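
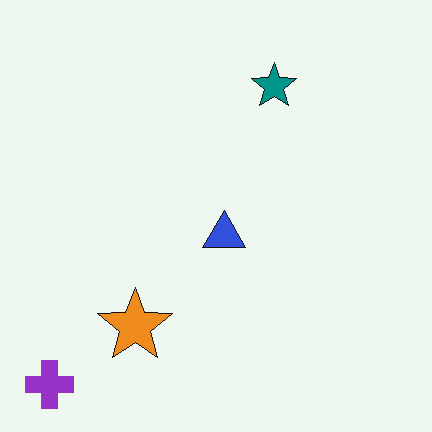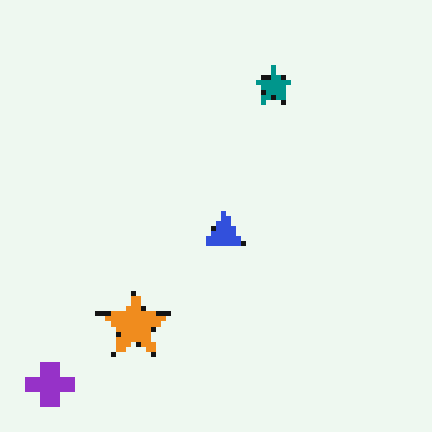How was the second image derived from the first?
It was mildly pixelated.

Shapes are reduced to large square blocks; fine edges and outlines are lost — a downscale-then-upscale (mosaic) effect.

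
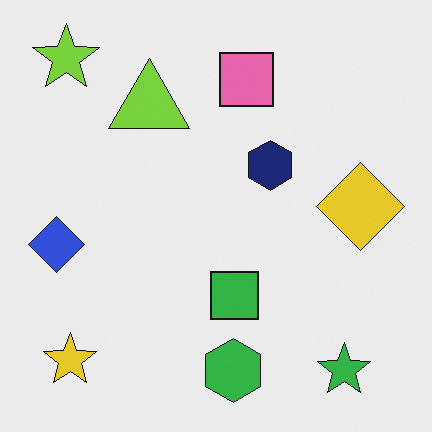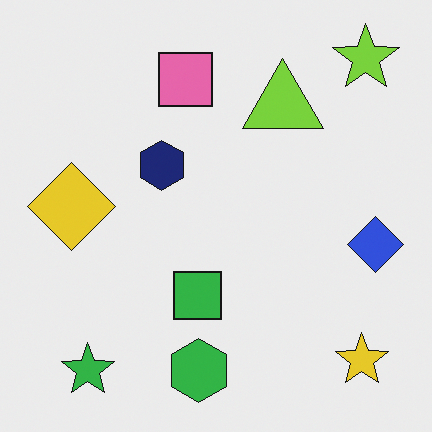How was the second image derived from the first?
The image was flipped horizontally (left ↔ right).

The blue diamond is in the left of the first image and the right of the second — shapes on opposite sides of the vertical midline have swapped in a mirror flip.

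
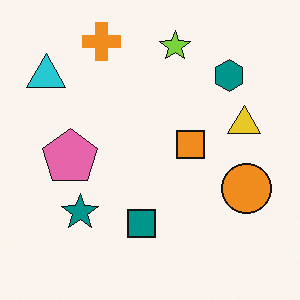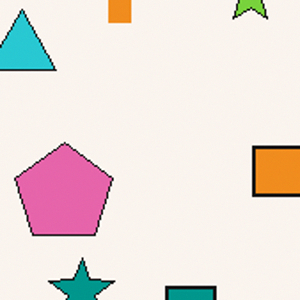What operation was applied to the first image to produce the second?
This is the original image cropped to a noticeably smaller region and rescaled.

The visible shapes are larger and the field of view is narrower; shapes near the original edges may be partly or wholly outside the frame — a crop-and-rescale.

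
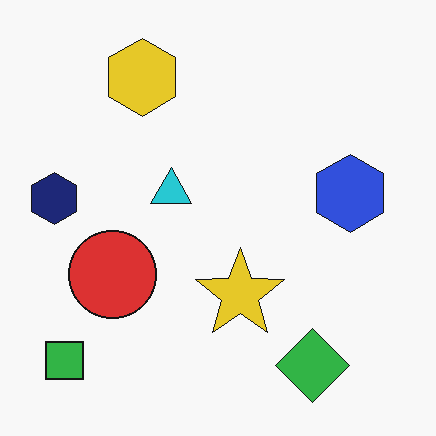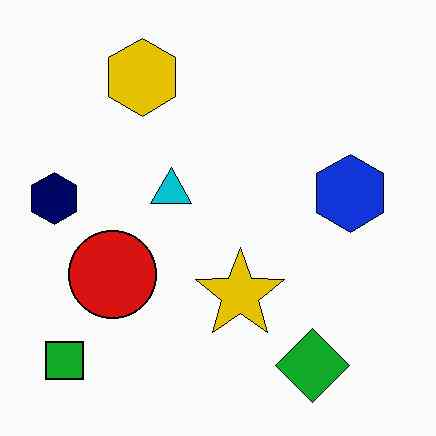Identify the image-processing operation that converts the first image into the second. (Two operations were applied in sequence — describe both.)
This is the original image given slightly increased contrast, then given moderate JPEG compression.

Tones are pushed away from mid-grey across the whole image — a global contrast change. Blocky 8×8 compression artifacts appear around shape edges and the flat background shows ringing — characteristic JPEG degradation.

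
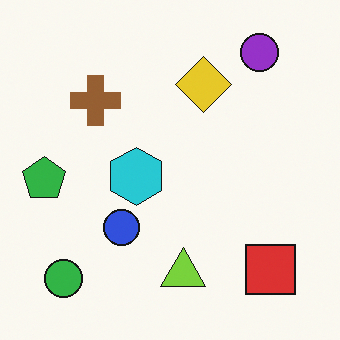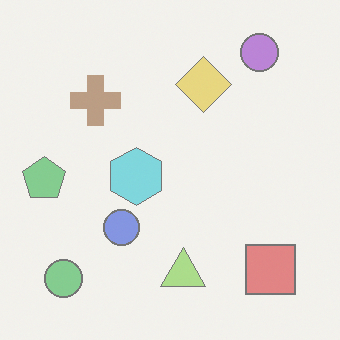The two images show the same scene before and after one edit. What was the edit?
Washed out (contrast reduced).

Tones are pushed toward mid-grey across the whole image — a global contrast change.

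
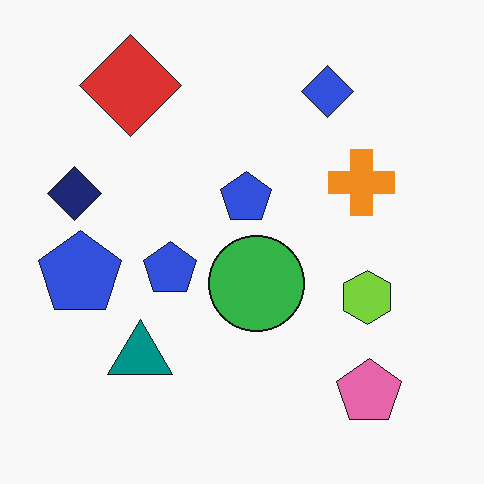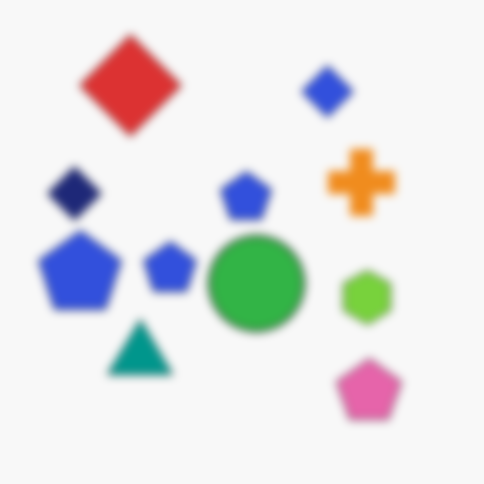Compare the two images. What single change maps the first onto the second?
The image was noticeably gaussian-blurred.

Shape edges and outlines are uniformly softened across the whole image.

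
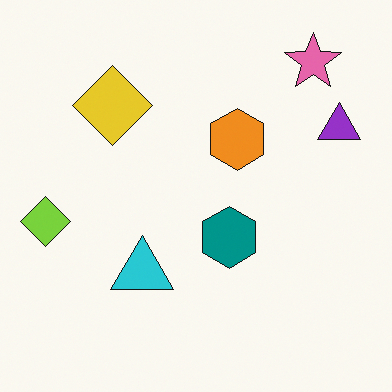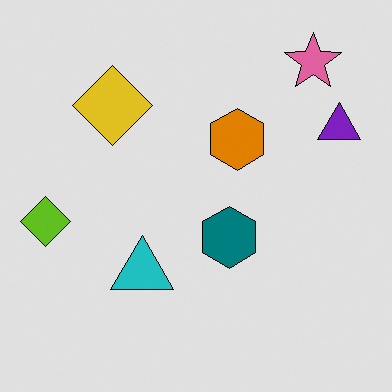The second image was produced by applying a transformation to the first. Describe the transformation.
Moderately posterized.

Each flat color has snapped to a coarser quantized level — most visibly, the near-white background has dropped to a flat grey.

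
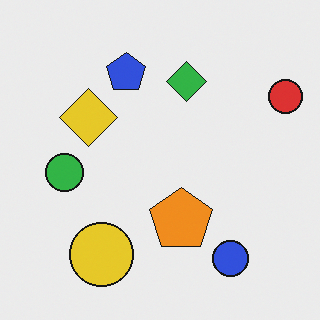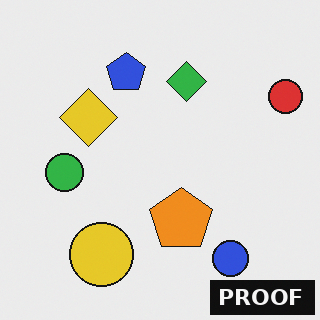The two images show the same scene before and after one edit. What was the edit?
The transformation is: watermarked with the text "PROOF" in the lower-right corner.

A dark label reading "PROOF" appears in the lower-right corner.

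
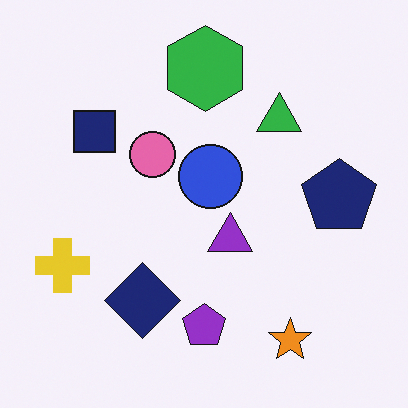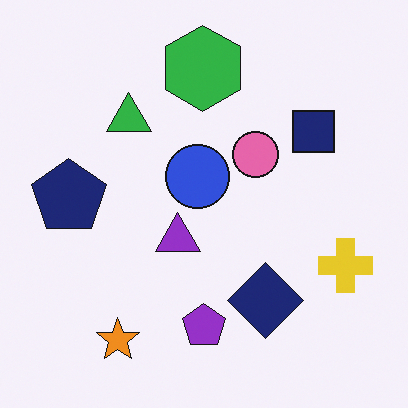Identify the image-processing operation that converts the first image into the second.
This is the original image flipped horizontally (left ↔ right).

The yellow cross is in the left of the first image and the right of the second — shapes on opposite sides of the vertical midline have swapped in a mirror flip.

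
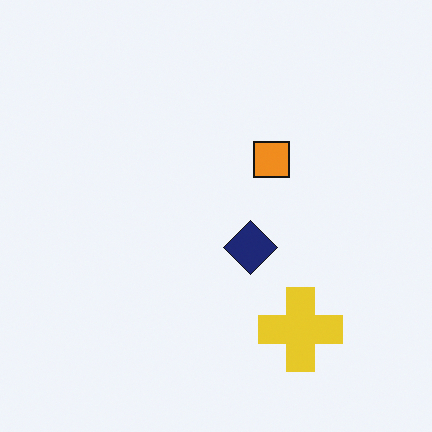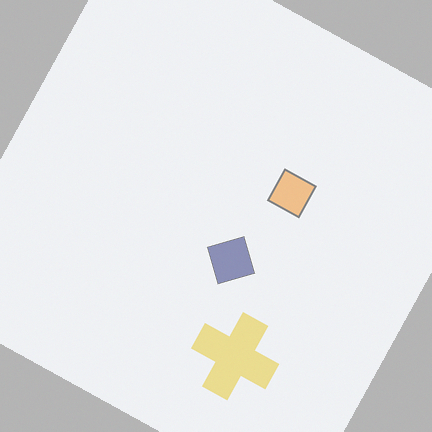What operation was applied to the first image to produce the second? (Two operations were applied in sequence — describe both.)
It was given much lower contrast, then rotated clockwise by a moderate amount.

Tones are pushed toward mid-grey across the whole image — a global contrast change. Every shape is tilted by the same angle and the image corners show triangular fill wedges — a whole-image rotation by a non-right angle.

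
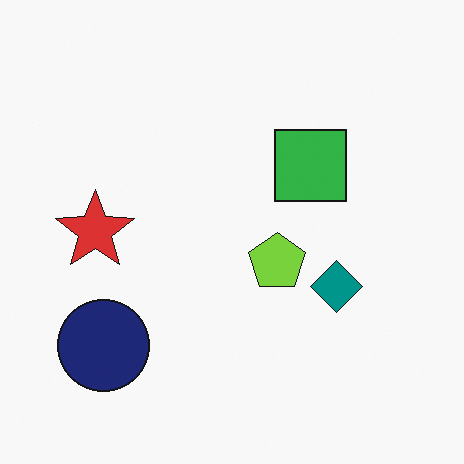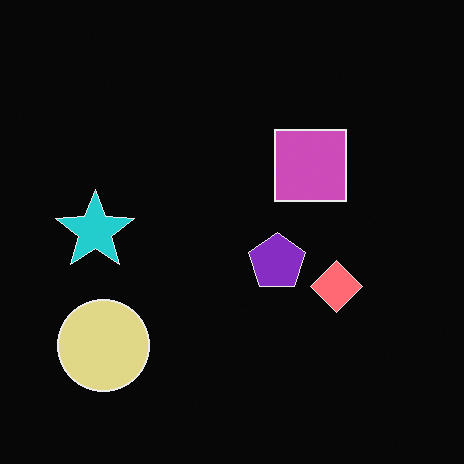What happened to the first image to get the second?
The transformation is: color-inverted (negative).

The light background has become dark and every shape's color is its complement — a photographic negative.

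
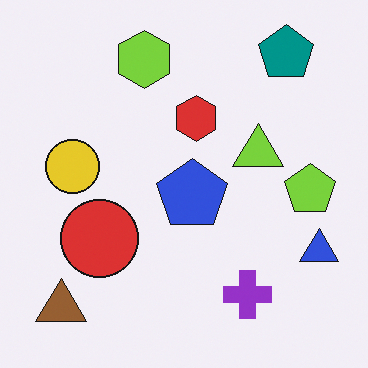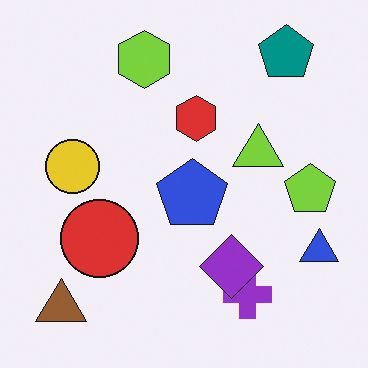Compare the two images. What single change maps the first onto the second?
The second image is the first overlaid with an additional purple diamond.

A purple diamond appears in the second image that is absent from the first.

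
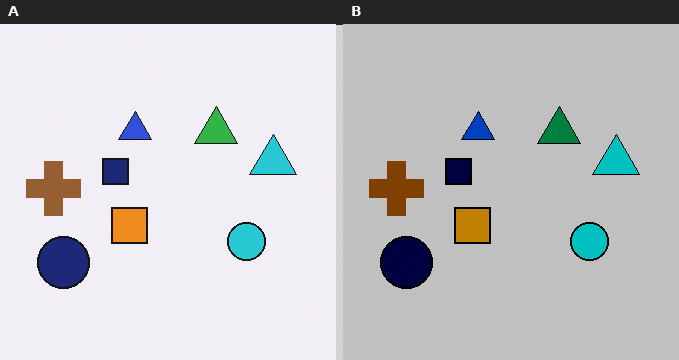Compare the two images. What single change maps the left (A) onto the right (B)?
The right (B) image is the left (A) heavily posterized to just a handful of flat colors.

Each flat color has snapped to a coarser quantized level — most visibly, the near-white background has dropped to a flat grey.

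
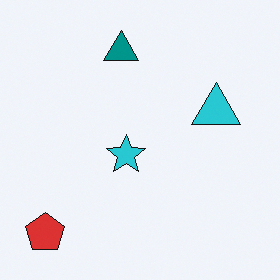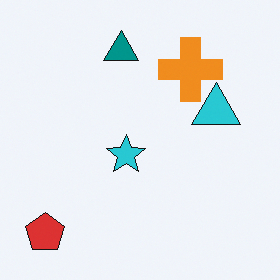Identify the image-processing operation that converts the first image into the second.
The image was overlaid with an additional orange cross.

An orange cross appears in the second image that is absent from the first.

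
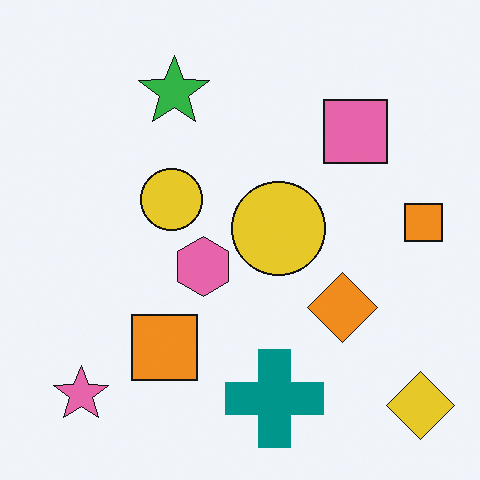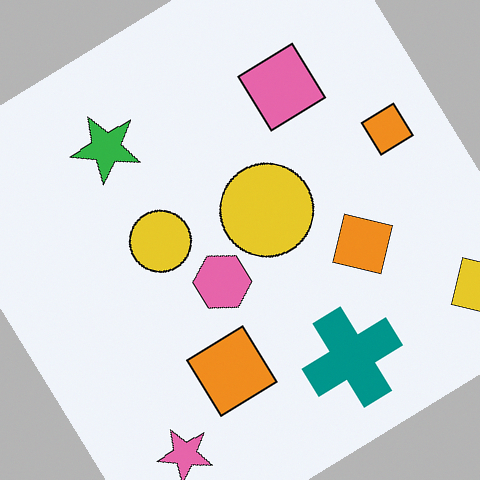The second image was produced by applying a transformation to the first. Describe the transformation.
The image was rotated counter-clockwise by a large amount — several tens of degrees.

Every shape is tilted by the same angle and the image corners show triangular fill wedges — a whole-image rotation by a non-right angle.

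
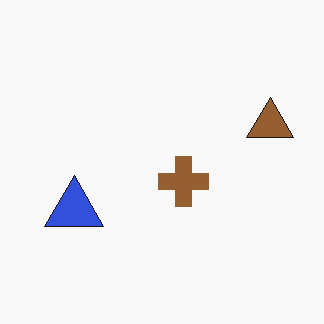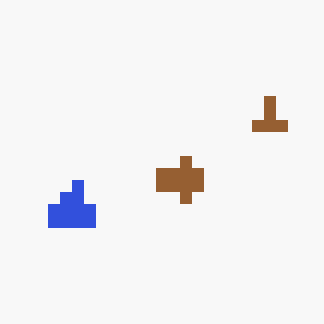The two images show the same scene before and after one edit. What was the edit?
The image was heavily pixelated into large blocks.

Shapes are reduced to large square blocks; fine edges and outlines are lost — a downscale-then-upscale (mosaic) effect.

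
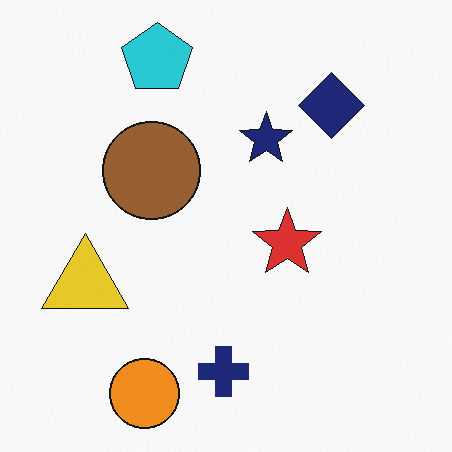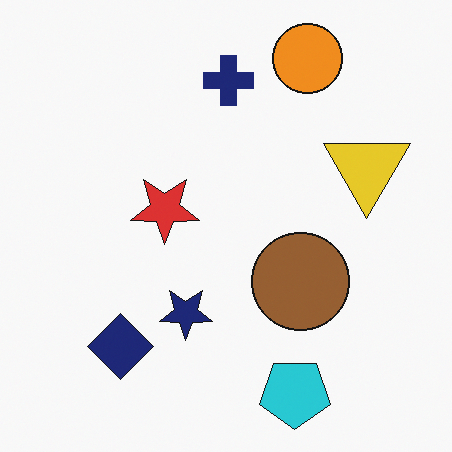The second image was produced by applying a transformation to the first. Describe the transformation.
It was rotated 180°.

The orange circle sits in the bottom-left of the first image and the top-right of the second — consistent with a whole-image 180° rotation.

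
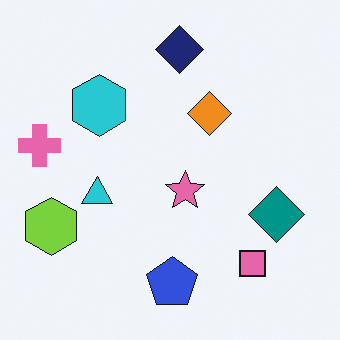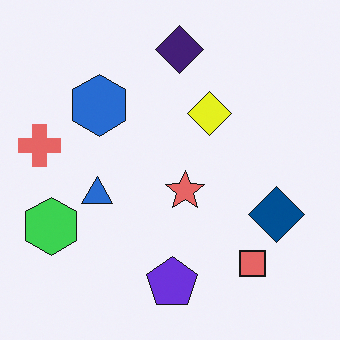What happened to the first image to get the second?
Hue-shifted by a small amount.

Every shape's color has rotated by the same amount around the hue wheel — a uniform hue shift.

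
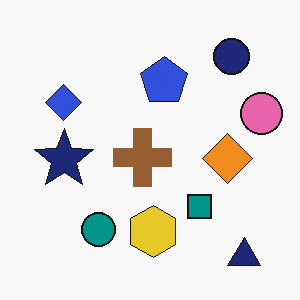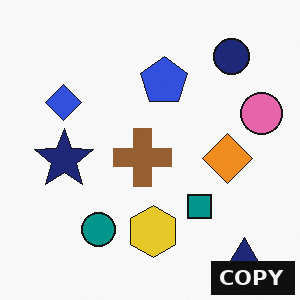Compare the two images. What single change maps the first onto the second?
It was watermarked with the text "COPY" in the lower-right corner.

A dark label reading "COPY" appears in the lower-right corner.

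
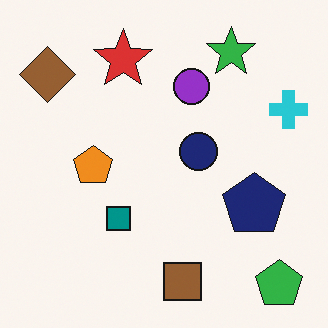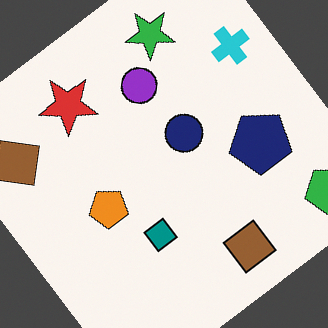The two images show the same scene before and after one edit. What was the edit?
This is the original image rotated counter-clockwise by a large amount — several tens of degrees.

Every shape is tilted by the same angle and the image corners show triangular fill wedges — a whole-image rotation by a non-right angle.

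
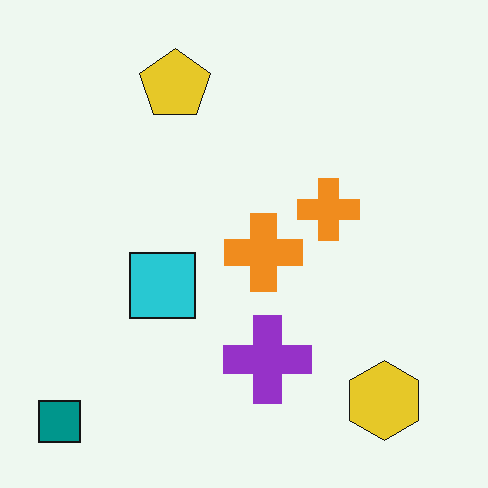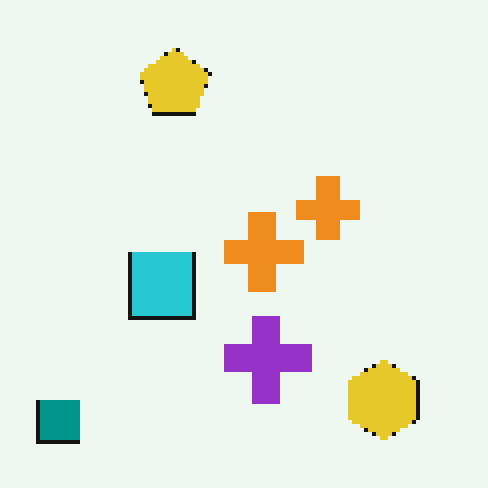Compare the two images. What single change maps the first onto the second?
Lightly pixelated (a mild mosaic effect).

Shapes are reduced to large square blocks; fine edges and outlines are lost — a downscale-then-upscale (mosaic) effect.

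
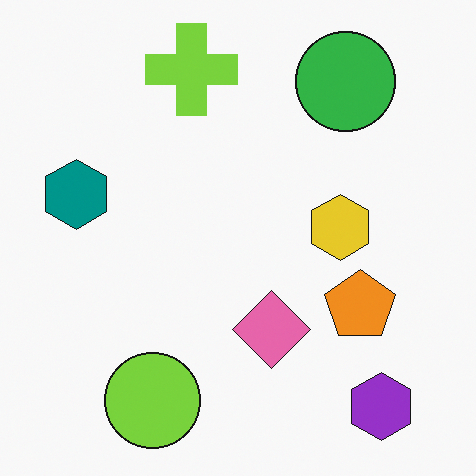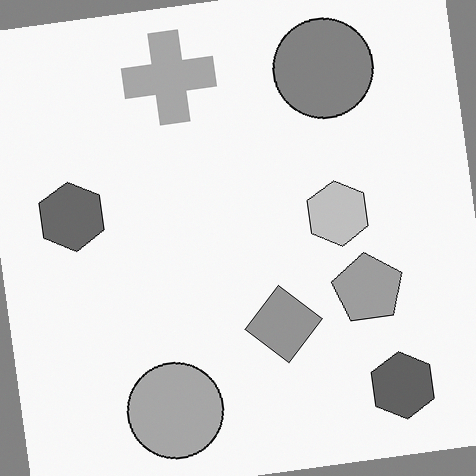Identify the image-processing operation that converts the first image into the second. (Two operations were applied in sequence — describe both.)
The transformation is: converted to grayscale, then rotated counter-clockwise by a slight angle.

All color is removed — every shape is now a shade of grey. Every shape is tilted by the same angle and the image corners show triangular fill wedges — a whole-image rotation by a non-right angle.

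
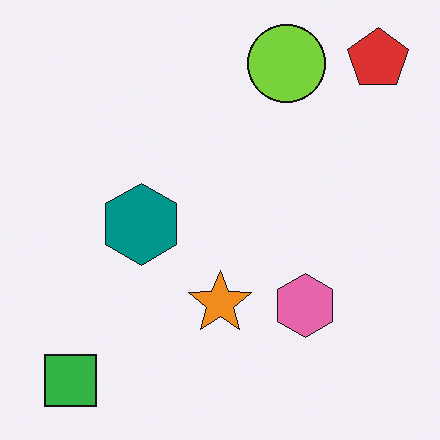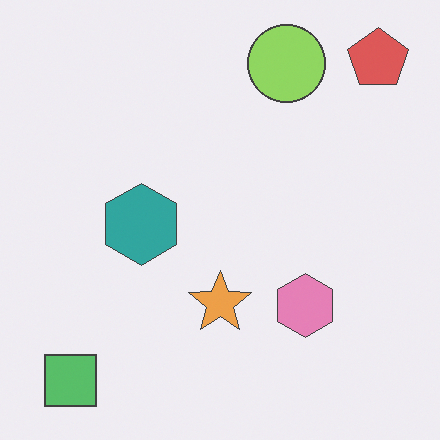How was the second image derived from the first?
The transformation is: given slightly reduced contrast.

Tones are pushed toward mid-grey across the whole image — a global contrast change.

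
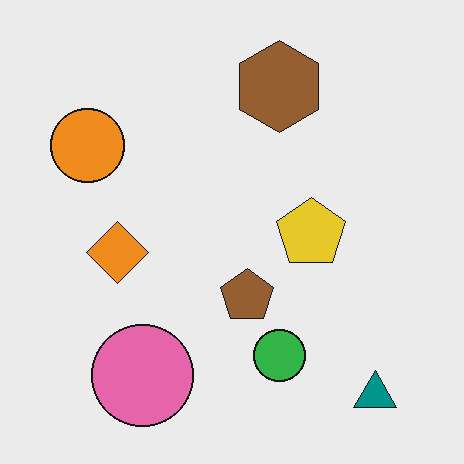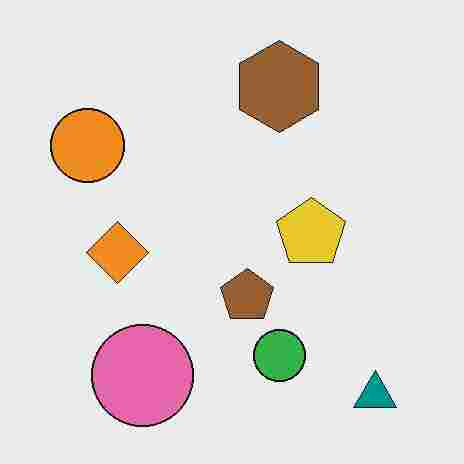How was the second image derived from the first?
The image was heavily JPEG-compressed with obvious blocking artifacts.

Blocky 8×8 compression artifacts appear around shape edges and the flat background shows ringing — characteristic JPEG degradation.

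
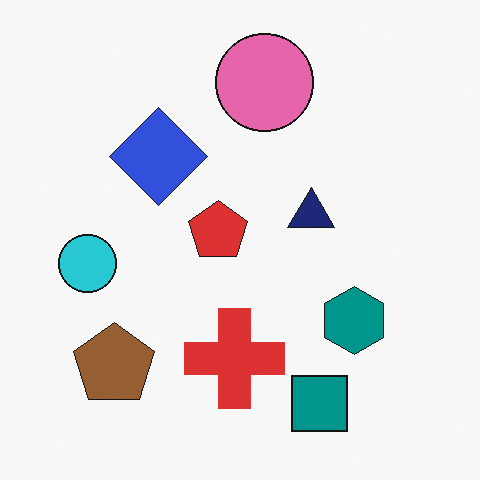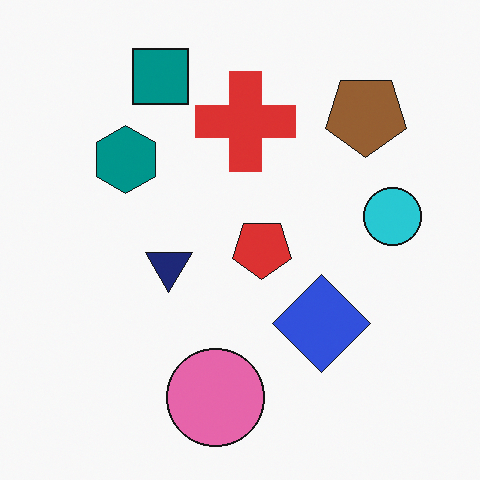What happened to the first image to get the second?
The transformation is: rotated 180°.

The teal square sits in the bottom of the first image and the top of the second — consistent with a whole-image 180° rotation.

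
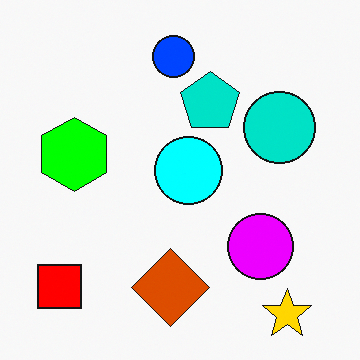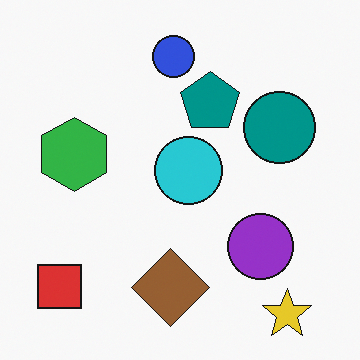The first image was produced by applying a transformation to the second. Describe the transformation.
It was made much more vivid (saturation change).

All colors are more vivid — a global saturation change.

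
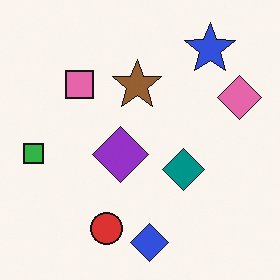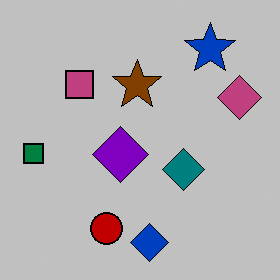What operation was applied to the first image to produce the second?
The transformation is: heavily posterized to just a handful of flat colors.

Each flat color has snapped to a coarser quantized level — most visibly, the near-white background has dropped to a flat grey.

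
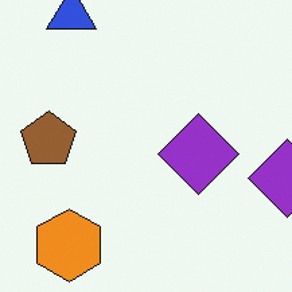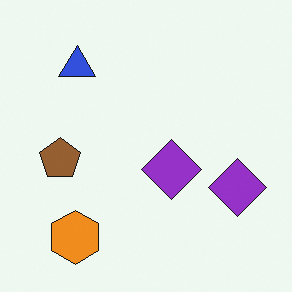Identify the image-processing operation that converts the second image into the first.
This is the original image cropped to a modestly smaller region and rescaled.

The visible shapes are larger and the field of view is narrower; shapes near the original edges may be partly or wholly outside the frame — a crop-and-rescale.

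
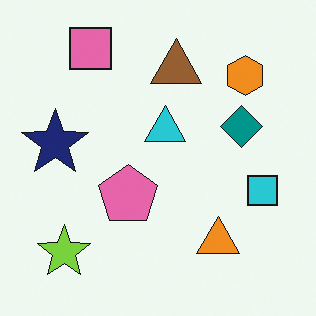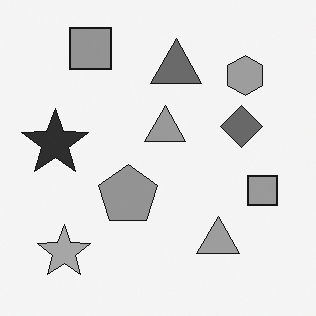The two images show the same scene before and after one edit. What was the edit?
The second image is the first converted to grayscale.

All color is removed — every shape is now a shade of grey.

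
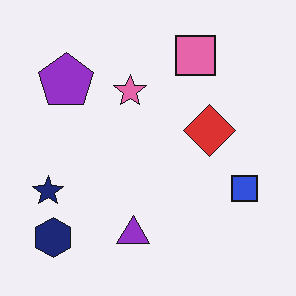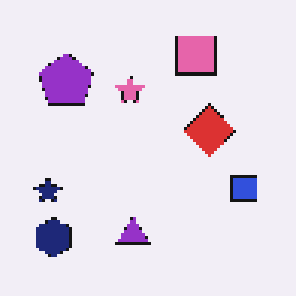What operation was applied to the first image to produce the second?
The image was lightly pixelated (a mild mosaic effect).

Shapes are reduced to large square blocks; fine edges and outlines are lost — a downscale-then-upscale (mosaic) effect.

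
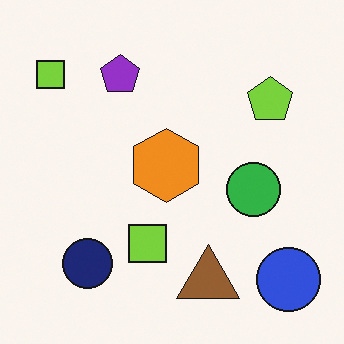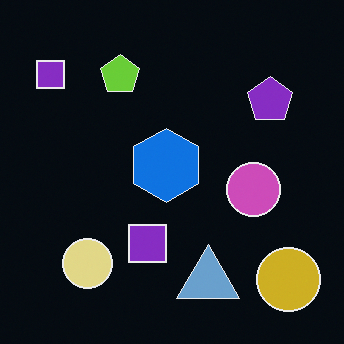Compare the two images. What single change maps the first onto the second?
The image was color-inverted (negative).

The light background has become dark and every shape's color is its complement — a photographic negative.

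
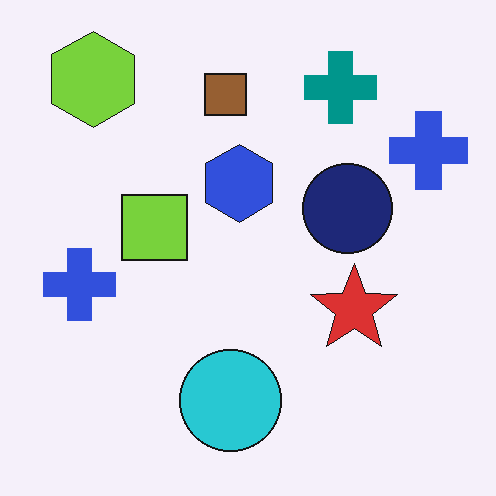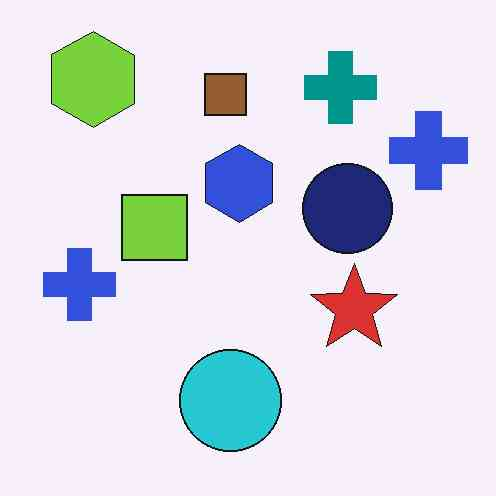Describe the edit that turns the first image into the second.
The second image is the first JPEG-compressed with visible artifacts.

Blocky 8×8 compression artifacts appear around shape edges and the flat background shows ringing — characteristic JPEG degradation.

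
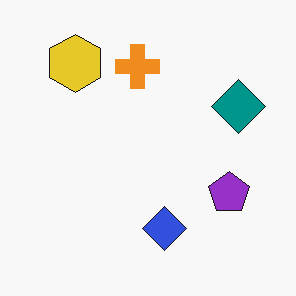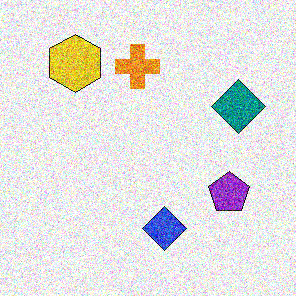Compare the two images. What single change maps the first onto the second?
The image was degraded with a thick layer of grain.

Random speckle covers the whole image, including the flat background.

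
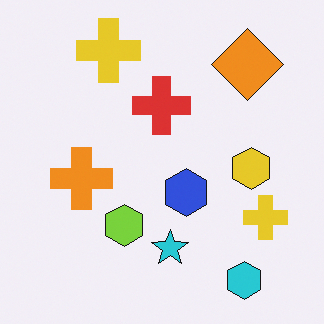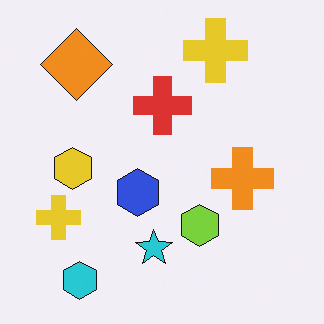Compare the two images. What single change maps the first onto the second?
This is the original image flipped horizontally (left ↔ right).

The yellow hexagon is in the right of the first image and the left of the second — shapes on opposite sides of the vertical midline have swapped in a mirror flip.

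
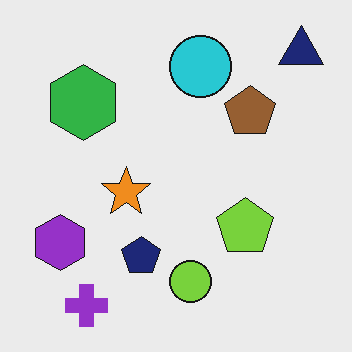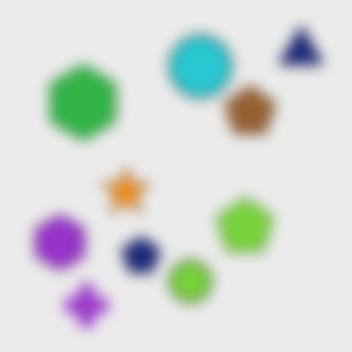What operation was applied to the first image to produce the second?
The image was heavily blurred.

Shape edges and outlines are uniformly softened across the whole image.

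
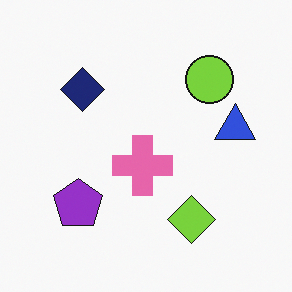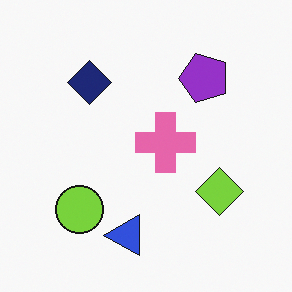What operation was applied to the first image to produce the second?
The second image is the first transposed (reflected across the top-left ↔ bottom-right diagonal).

Shapes have swapped their row and column positions — what was in the top-right is now in the bottom-left — a diagonal reflection.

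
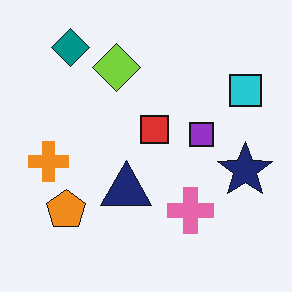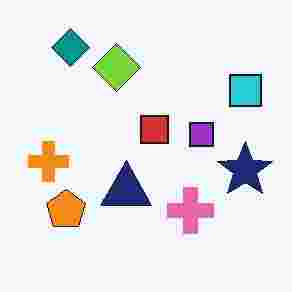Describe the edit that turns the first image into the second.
This is the original image degraded with heavy JPEG compression.

Blocky 8×8 compression artifacts appear around shape edges and the flat background shows ringing — characteristic JPEG degradation.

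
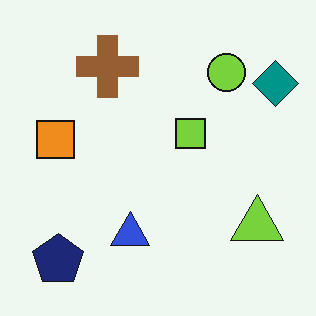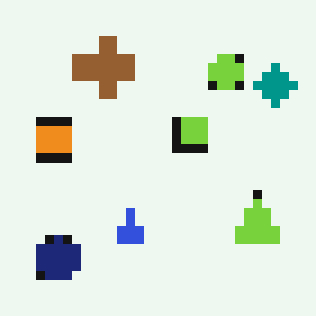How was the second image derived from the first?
The image was heavily pixelated into large blocks.

Shapes are reduced to large square blocks; fine edges and outlines are lost — a downscale-then-upscale (mosaic) effect.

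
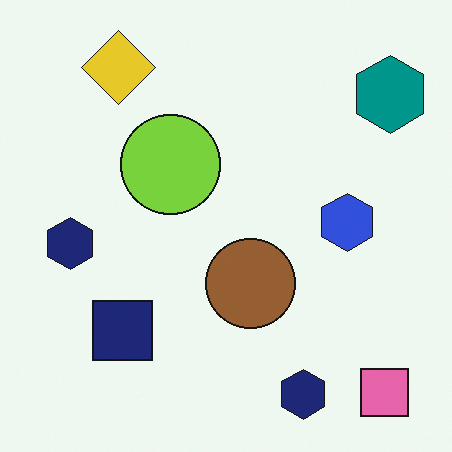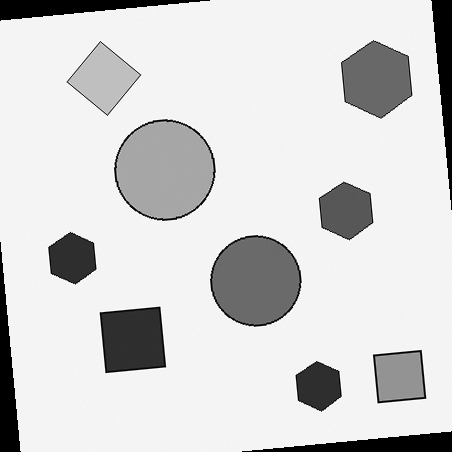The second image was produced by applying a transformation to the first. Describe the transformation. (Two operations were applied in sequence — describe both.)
This is the original image rotated counter-clockwise by a slight angle, then converted to grayscale.

Every shape is tilted by the same angle and the image corners show triangular fill wedges — a whole-image rotation by a non-right angle. All color is removed — every shape is now a shade of grey.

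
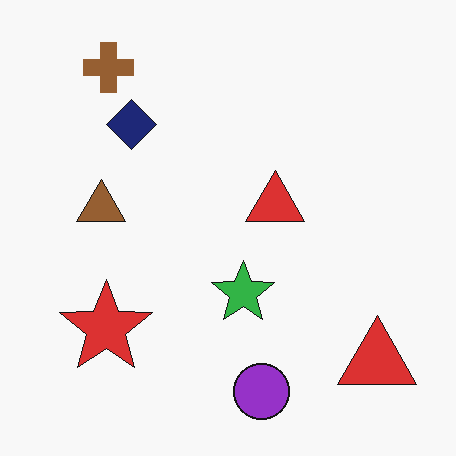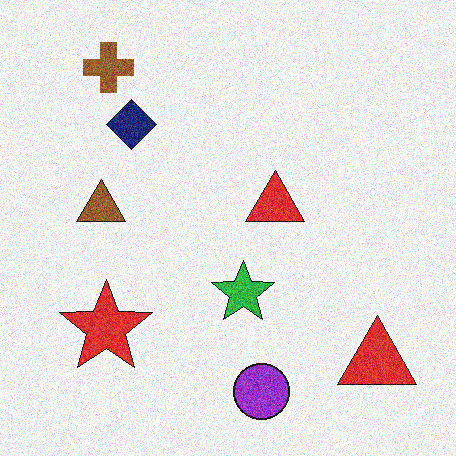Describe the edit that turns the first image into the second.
The transformation is: degraded with moderate additive noise.

Random speckle covers the whole image, including the flat background.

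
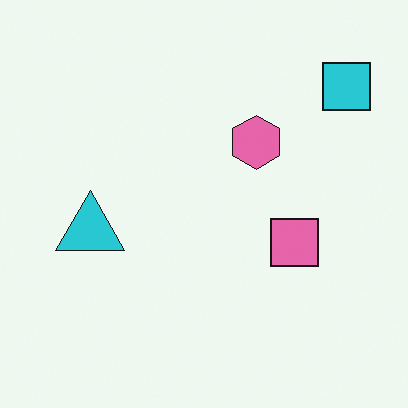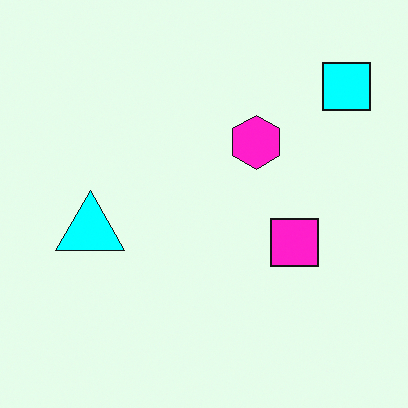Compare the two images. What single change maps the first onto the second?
It was heavily oversaturated.

All colors are more vivid — a global saturation change.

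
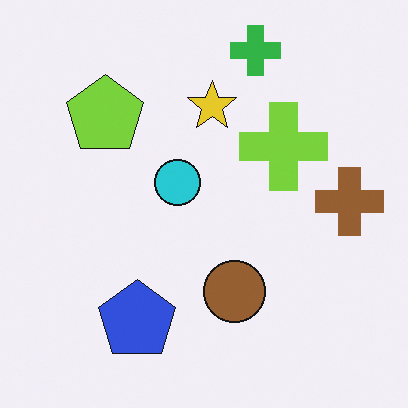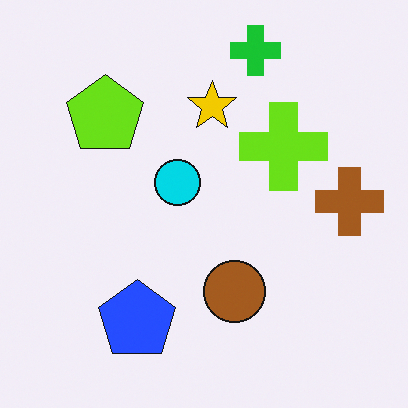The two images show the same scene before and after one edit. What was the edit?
Slightly oversaturated.

All colors are more vivid — a global saturation change.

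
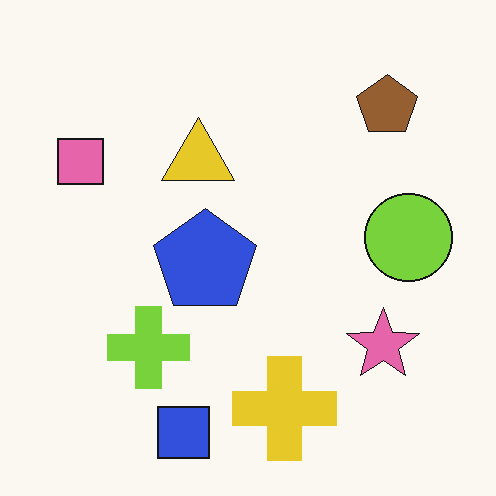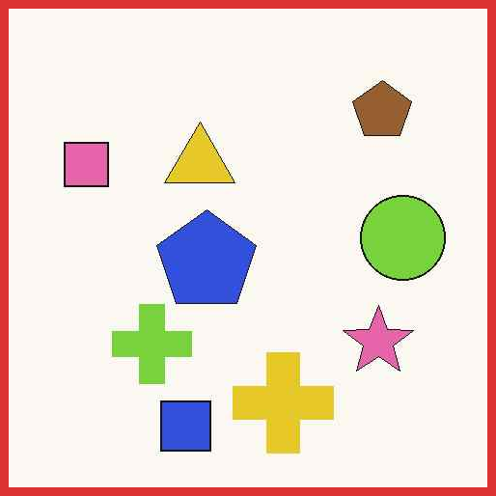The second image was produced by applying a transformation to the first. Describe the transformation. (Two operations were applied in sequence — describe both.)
The transformation is: given moderate JPEG compression, then framed with a red border.

Blocky 8×8 compression artifacts appear around shape edges and the flat background shows ringing — characteristic JPEG degradation. A solid red frame runs around the edge of the second image, with the content slightly shrunk inside it.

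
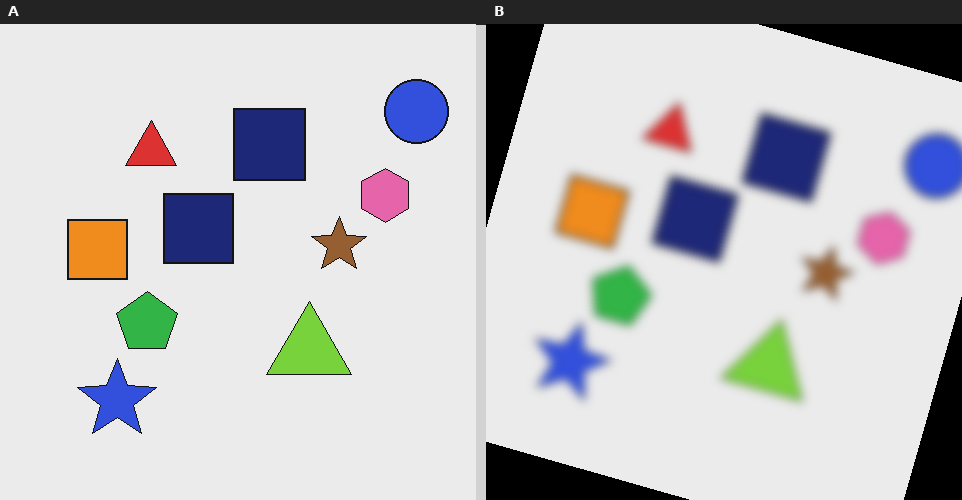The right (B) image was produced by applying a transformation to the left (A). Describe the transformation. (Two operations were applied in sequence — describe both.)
The image was strongly gaussian-blurred, then rotated clockwise by a moderate amount.

Shape edges and outlines are uniformly softened across the whole image. Every shape is tilted by the same angle and the image corners show triangular fill wedges — a whole-image rotation by a non-right angle.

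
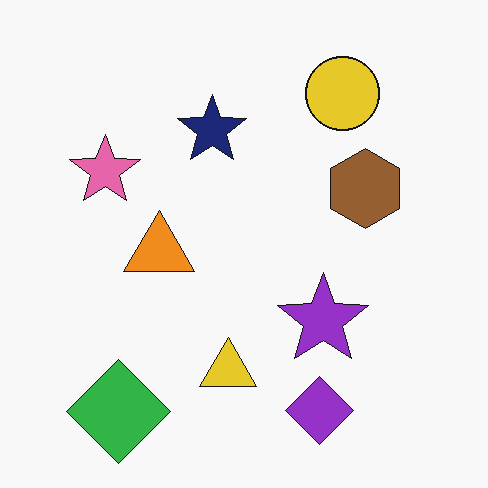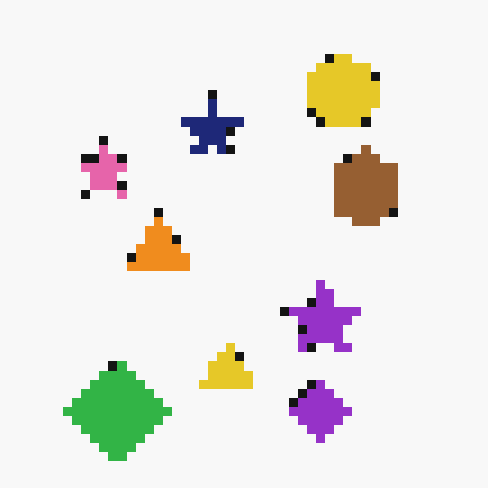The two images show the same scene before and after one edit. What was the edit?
The second image is the first heavily pixelated into large blocks.

Shapes are reduced to large square blocks; fine edges and outlines are lost — a downscale-then-upscale (mosaic) effect.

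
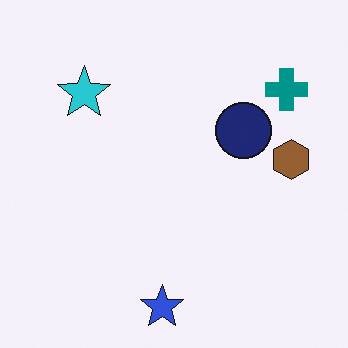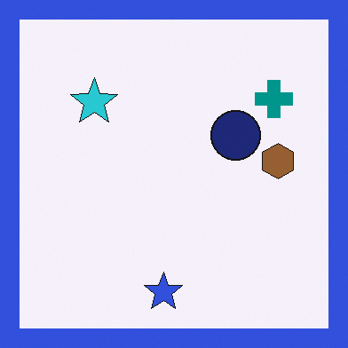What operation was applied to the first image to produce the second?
Framed with a blue border.

A solid blue frame runs around the edge of the second image, with the content slightly shrunk inside it.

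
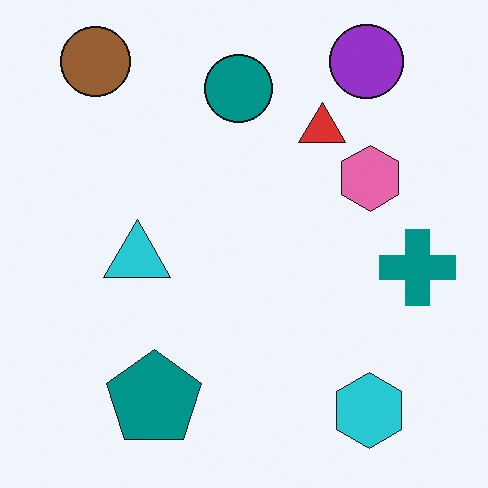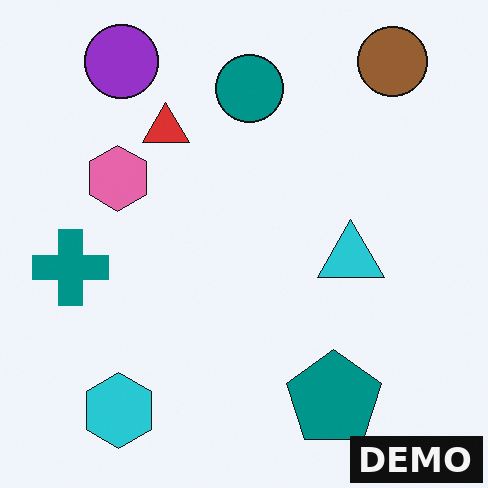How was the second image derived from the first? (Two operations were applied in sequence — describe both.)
Flipped horizontally (left ↔ right), then watermarked with the text "DEMO" in the lower-right corner.

The teal cross is in the right of the first image and the left of the second — shapes on opposite sides of the vertical midline have swapped in a mirror flip. A dark label reading "DEMO" appears in the lower-right corner.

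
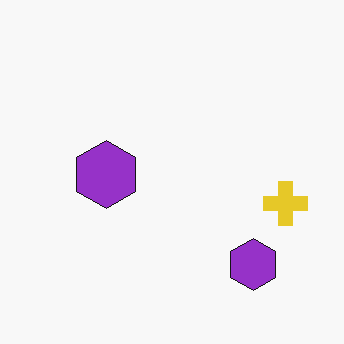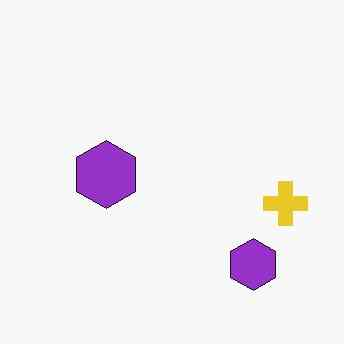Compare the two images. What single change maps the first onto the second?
It was JPEG-compressed with visible artifacts.

Blocky 8×8 compression artifacts appear around shape edges and the flat background shows ringing — characteristic JPEG degradation.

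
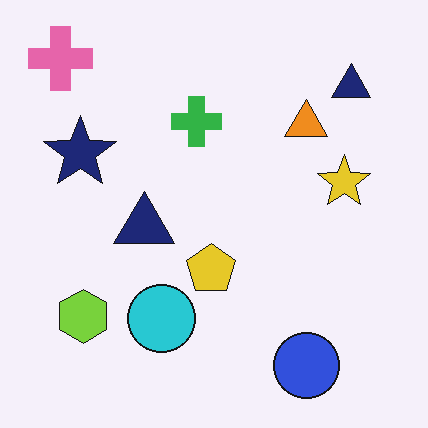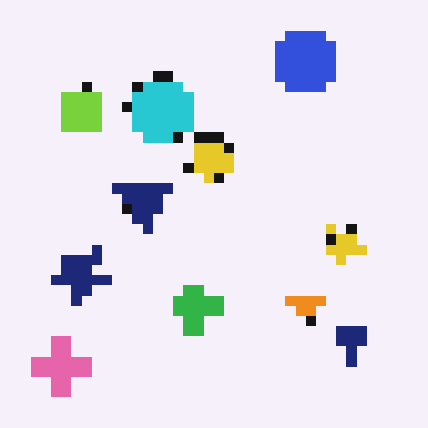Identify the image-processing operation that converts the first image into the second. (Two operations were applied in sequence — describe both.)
It was flipped vertically (top ↔ bottom), then coarsely pixelated.

The pink cross is in the top-left of the first image and the bottom-left of the second — shapes on opposite sides of the horizontal midline have swapped in a mirror flip. Shapes are reduced to large square blocks; fine edges and outlines are lost — a downscale-then-upscale (mosaic) effect.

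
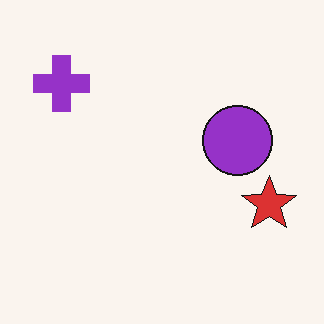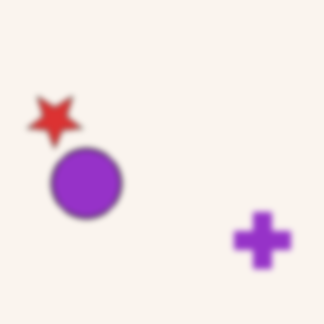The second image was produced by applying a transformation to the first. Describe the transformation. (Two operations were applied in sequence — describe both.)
Rotated 180°, then noticeably gaussian-blurred.

The purple cross sits in the top-left of the first image and the bottom-right of the second — consistent with a whole-image 180° rotation. Shape edges and outlines are uniformly softened across the whole image.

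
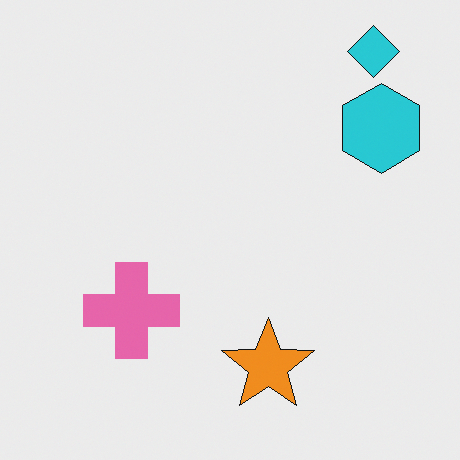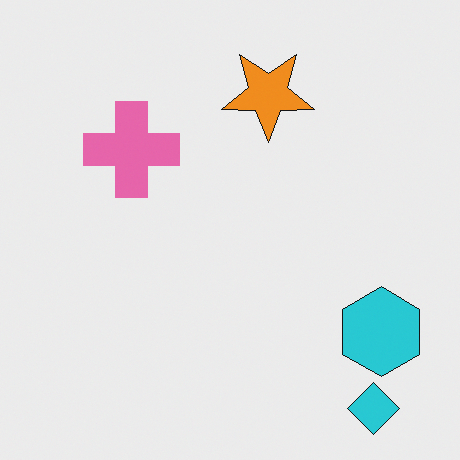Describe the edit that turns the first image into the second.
The image was flipped vertically (top ↔ bottom).

The cyan diamond is in the top-right of the first image and the bottom-right of the second — shapes on opposite sides of the horizontal midline have swapped in a mirror flip.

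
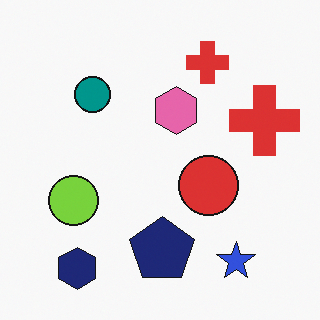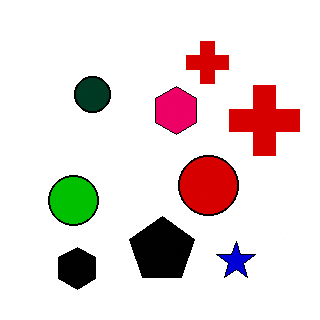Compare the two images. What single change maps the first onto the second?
The transformation is: boosted in contrast.

Tones are pushed away from mid-grey across the whole image — a global contrast change.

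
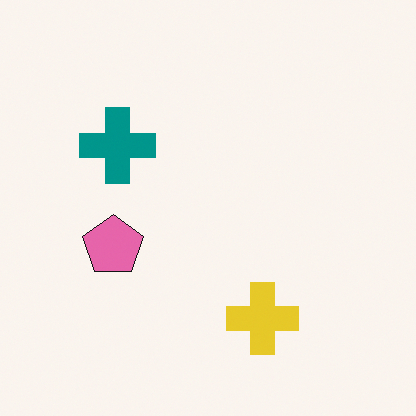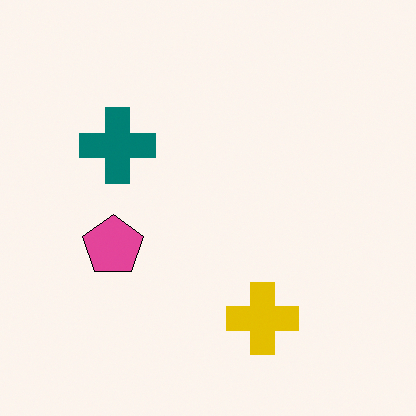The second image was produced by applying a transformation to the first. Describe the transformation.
The transformation is: given slightly increased contrast.

Tones are pushed away from mid-grey across the whole image — a global contrast change.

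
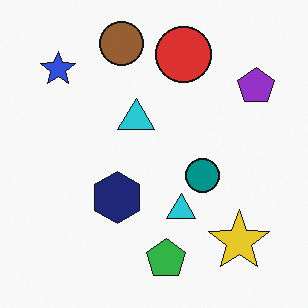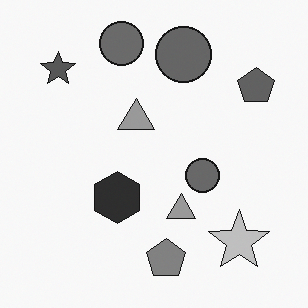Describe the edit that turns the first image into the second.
It was converted to grayscale.

All color is removed — every shape is now a shade of grey.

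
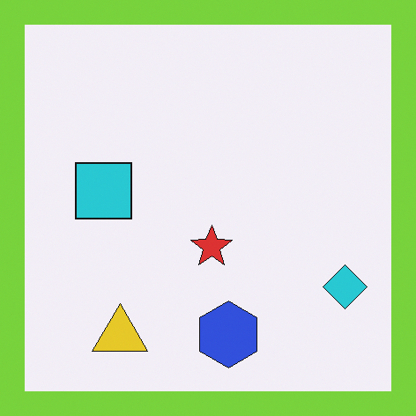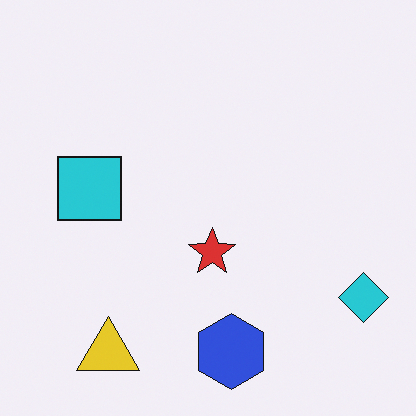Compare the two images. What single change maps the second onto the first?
The image was framed with a lime border.

A solid lime frame runs around the edge of the first image, with the content slightly shrunk inside it.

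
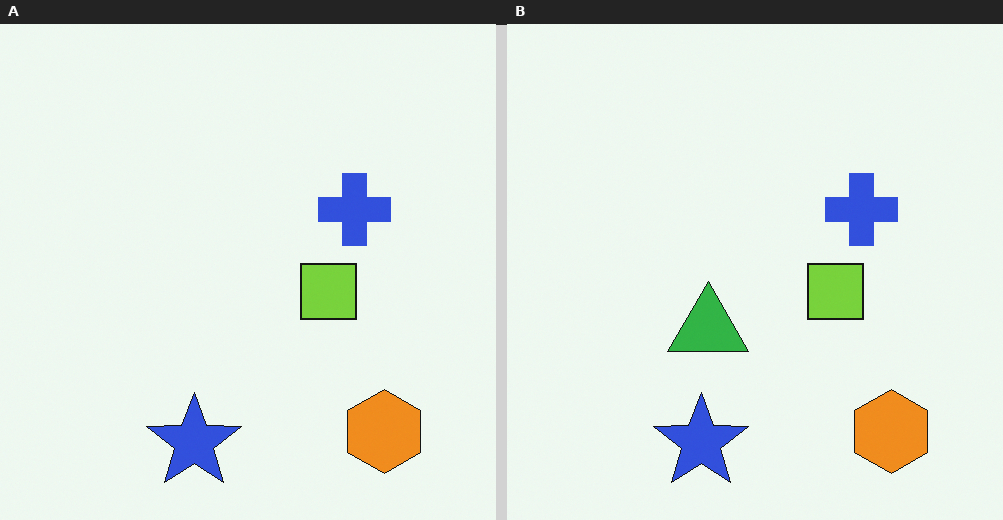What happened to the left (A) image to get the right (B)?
It was overlaid with an additional green triangle.

A green triangle appears in the right (B) image that is absent from the left (A).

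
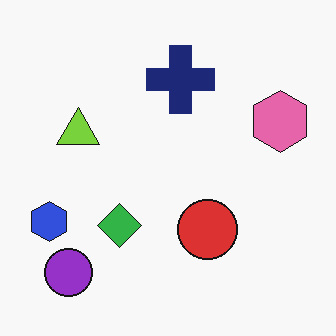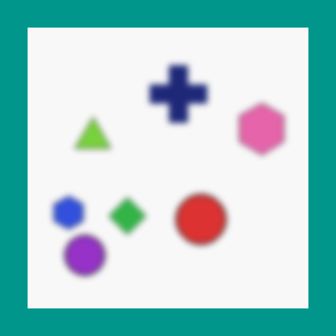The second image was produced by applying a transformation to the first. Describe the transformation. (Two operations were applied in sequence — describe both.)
The transformation is: noticeably gaussian-blurred, then framed with a teal border.

Shape edges and outlines are uniformly softened across the whole image. A solid teal frame runs around the edge of the second image, with the content slightly shrunk inside it.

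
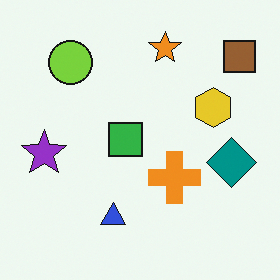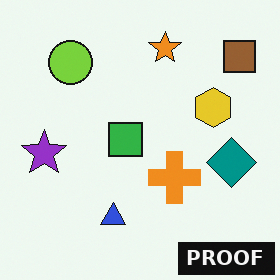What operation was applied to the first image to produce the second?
It was watermarked with the text "PROOF" in the lower-right corner.

A dark label reading "PROOF" appears in the lower-right corner.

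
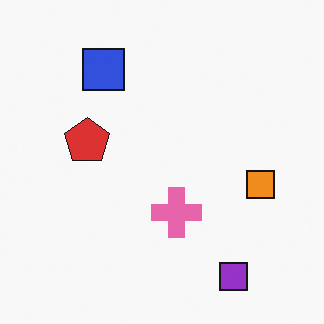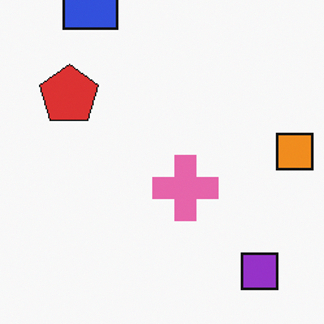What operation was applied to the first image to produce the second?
The image was cropped slightly and scaled back up.

The visible shapes are larger and the field of view is narrower; shapes near the original edges may be partly or wholly outside the frame — a crop-and-rescale.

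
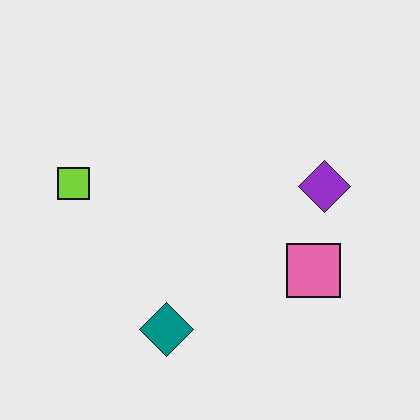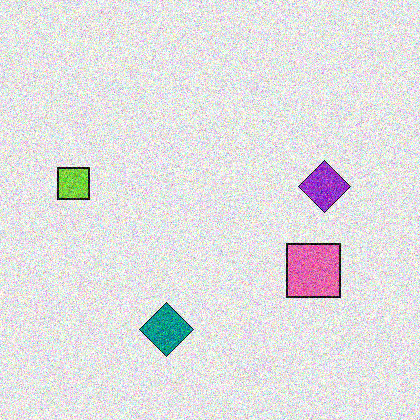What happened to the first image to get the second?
It was degraded with a thick layer of grain.

Random speckle covers the whole image, including the flat background.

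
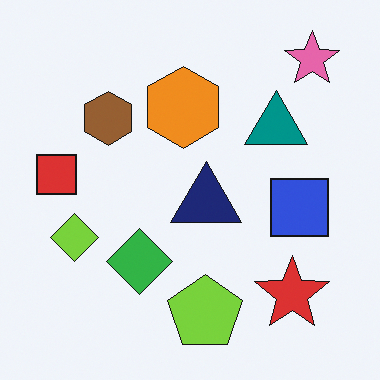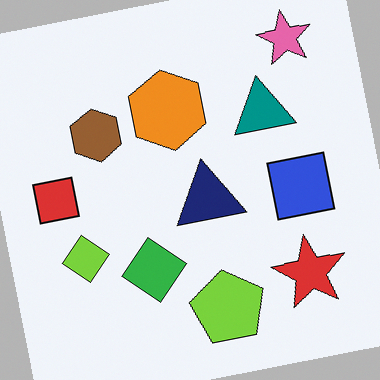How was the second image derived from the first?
The image was rotated counter-clockwise by a slight angle.

Every shape is tilted by the same angle and the image corners show triangular fill wedges — a whole-image rotation by a non-right angle.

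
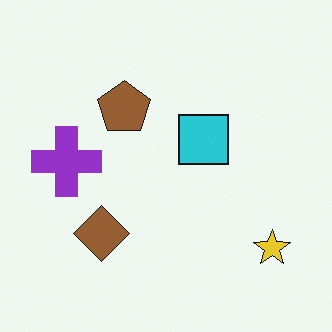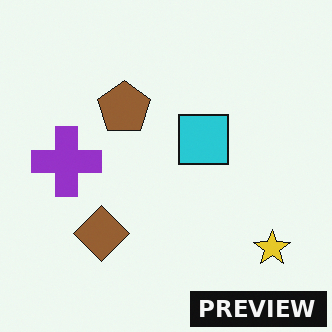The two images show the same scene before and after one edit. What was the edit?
It was watermarked with the text "PREVIEW" in the lower-right corner.

A dark label reading "PREVIEW" appears in the lower-right corner.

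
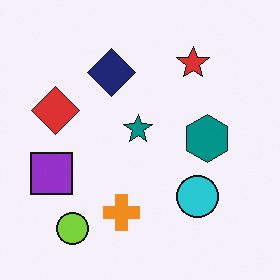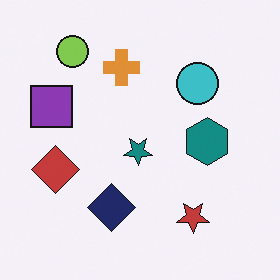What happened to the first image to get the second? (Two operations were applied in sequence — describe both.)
The second image is the first slightly desaturated, then flipped vertically (top ↔ bottom).

All colors are more muted and greyish — a global saturation change. The lime circle is in the bottom-left of the first image and the top-left of the second — shapes on opposite sides of the horizontal midline have swapped in a mirror flip.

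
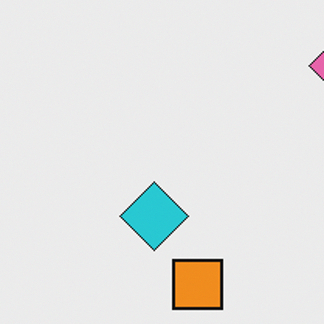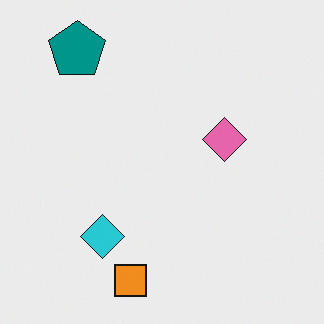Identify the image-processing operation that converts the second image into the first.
It was cropped slightly and scaled back up.

The visible shapes are larger and the field of view is narrower; shapes near the original edges may be partly or wholly outside the frame — a crop-and-rescale.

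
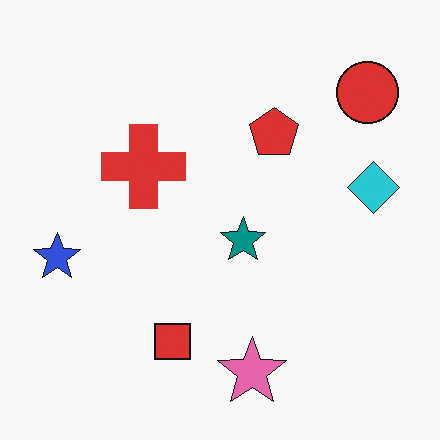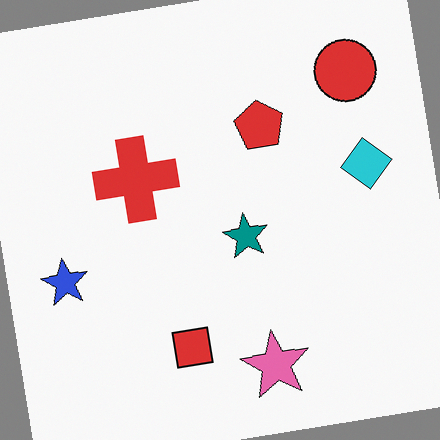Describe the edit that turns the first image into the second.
Rotated counter-clockwise by a small amount.

Every shape is tilted by the same angle and the image corners show triangular fill wedges — a whole-image rotation by a non-right angle.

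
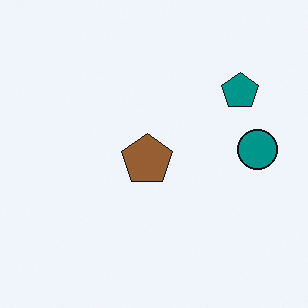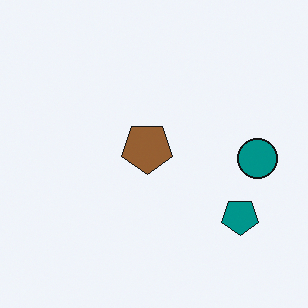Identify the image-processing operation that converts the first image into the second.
This is the original image flipped vertically (top ↔ bottom).

The teal pentagon is in the top-right of the first image and the bottom-right of the second — shapes on opposite sides of the horizontal midline have swapped in a mirror flip.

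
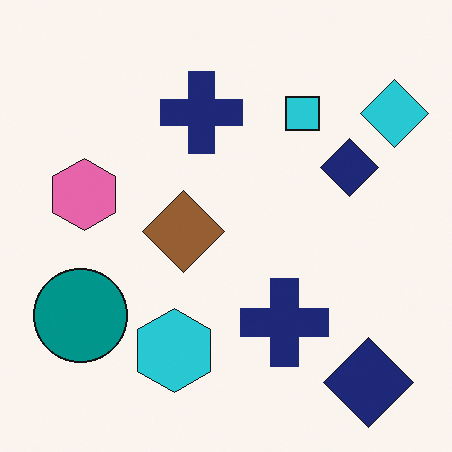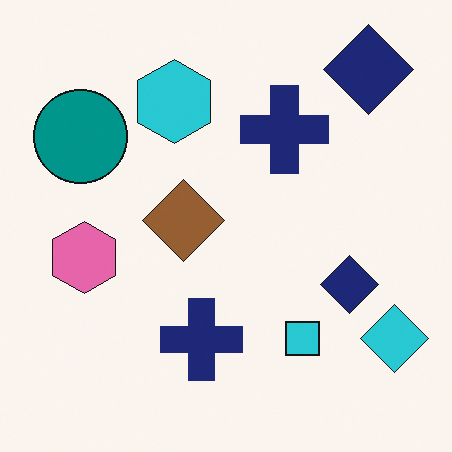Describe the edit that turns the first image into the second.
Flipped vertically (top ↔ bottom).

The cyan hexagon is in the bottom of the first image and the top of the second — shapes on opposite sides of the horizontal midline have swapped in a mirror flip.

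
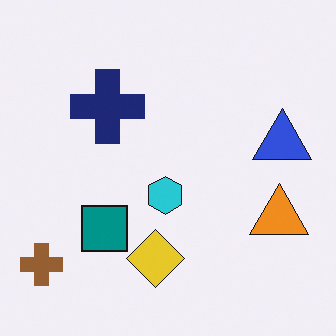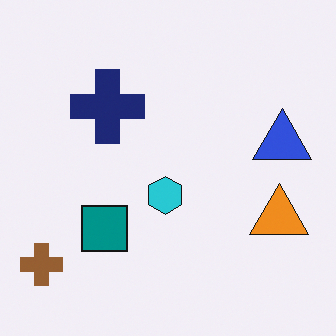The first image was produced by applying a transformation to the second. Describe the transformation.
This is the original image overlaid with an additional yellow diamond.

A yellow diamond appears in the first image that is absent from the second.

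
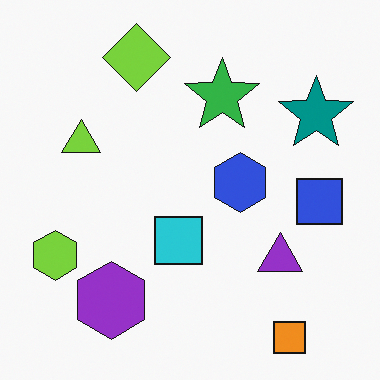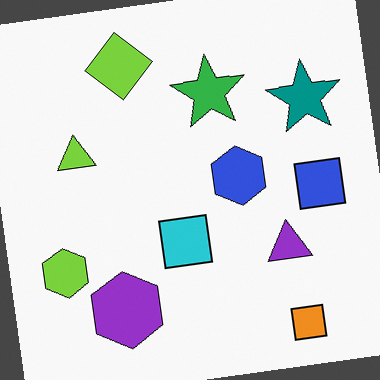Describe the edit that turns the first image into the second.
The second image is the first rotated counter-clockwise by a few degrees.

Every shape is tilted by the same angle and the image corners show triangular fill wedges — a whole-image rotation by a non-right angle.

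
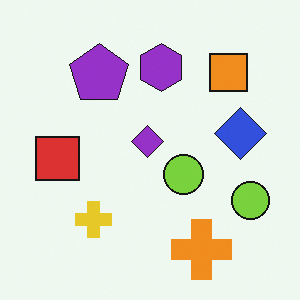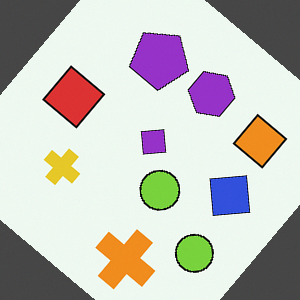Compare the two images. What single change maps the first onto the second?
The image was rotated clockwise by a large amount — several tens of degrees.

Every shape is tilted by the same angle and the image corners show triangular fill wedges — a whole-image rotation by a non-right angle.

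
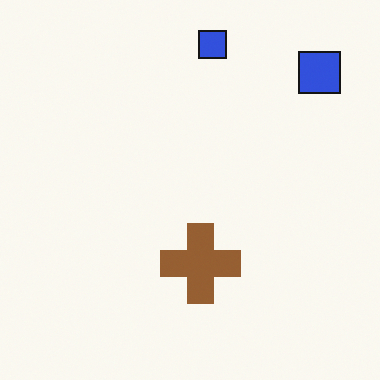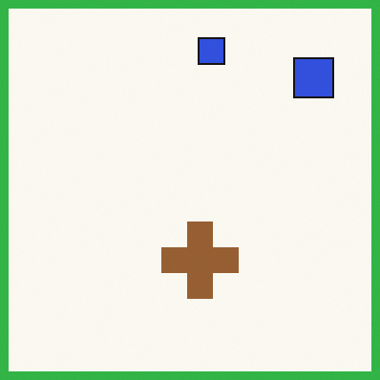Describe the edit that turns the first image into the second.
It was framed with a green border.

A solid green frame runs around the edge of the second image, with the content slightly shrunk inside it.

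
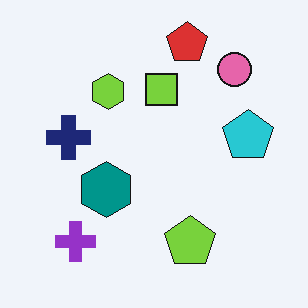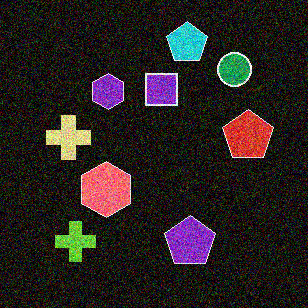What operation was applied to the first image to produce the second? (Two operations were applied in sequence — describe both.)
The transformation is: color-inverted (negative), then degraded with heavy additive noise.

The light background has become dark and every shape's color is its complement — a photographic negative. Random speckle covers the whole image, including the flat background.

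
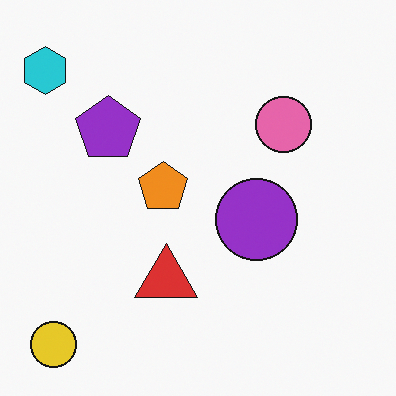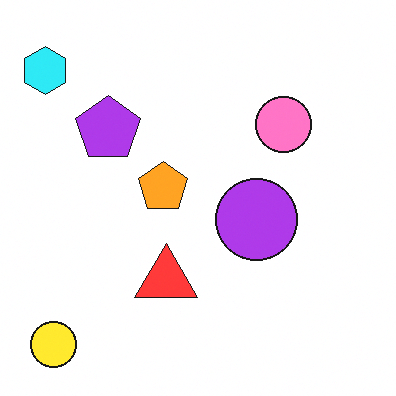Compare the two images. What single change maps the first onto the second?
It was brightened a little.

Every pixel — background and shapes alike — is uniformly brightened.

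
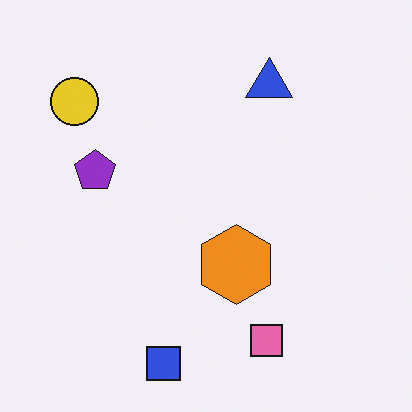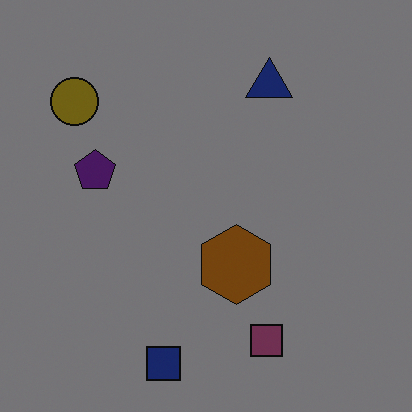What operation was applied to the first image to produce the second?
The second image is the first noticeably darkened.

Every pixel — background and shapes alike — is uniformly darkened.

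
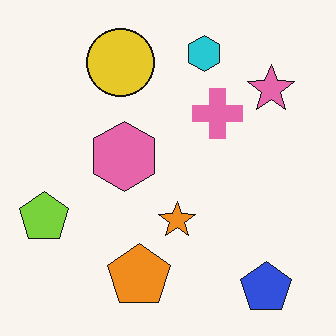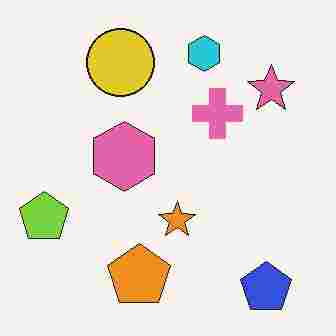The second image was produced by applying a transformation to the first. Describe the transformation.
The second image is the first degraded with heavy JPEG compression.

Blocky 8×8 compression artifacts appear around shape edges and the flat background shows ringing — characteristic JPEG degradation.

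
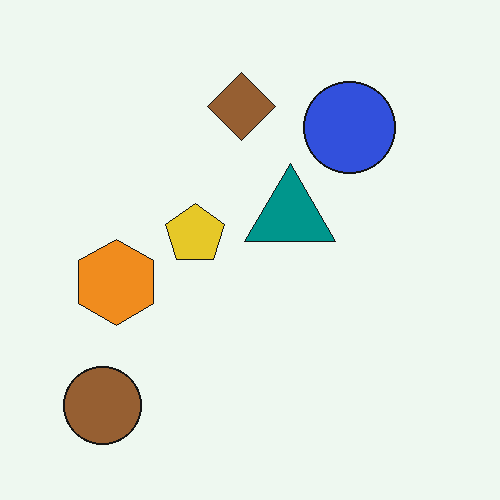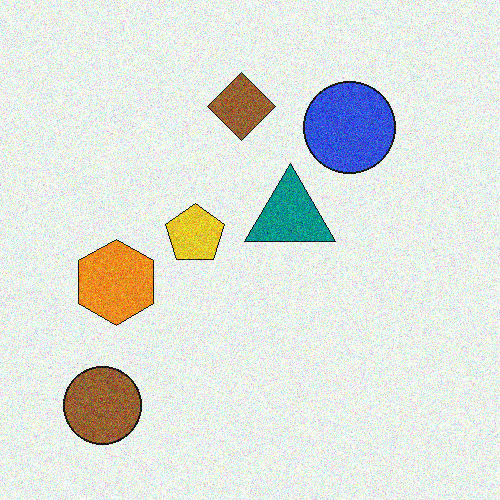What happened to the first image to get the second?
The transformation is: degraded with visible gaussian noise.

Random speckle covers the whole image, including the flat background.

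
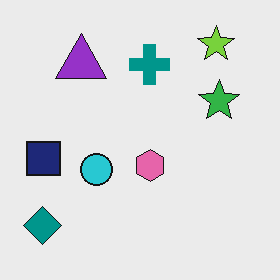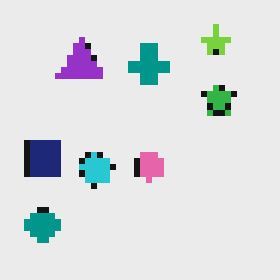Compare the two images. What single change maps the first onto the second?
The second image is the first pixelated into visible square blocks.

Shapes are reduced to large square blocks; fine edges and outlines are lost — a downscale-then-upscale (mosaic) effect.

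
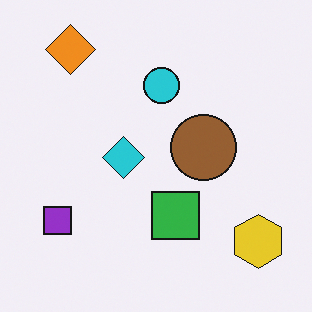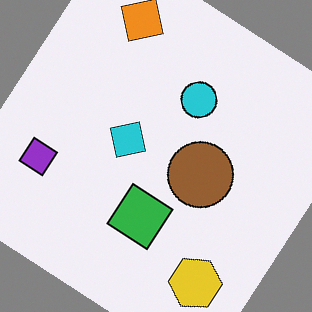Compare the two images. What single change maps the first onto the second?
It was rotated clockwise by a large amount — several tens of degrees.

Every shape is tilted by the same angle and the image corners show triangular fill wedges — a whole-image rotation by a non-right angle.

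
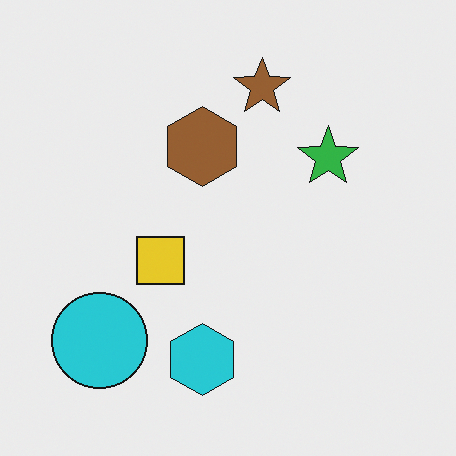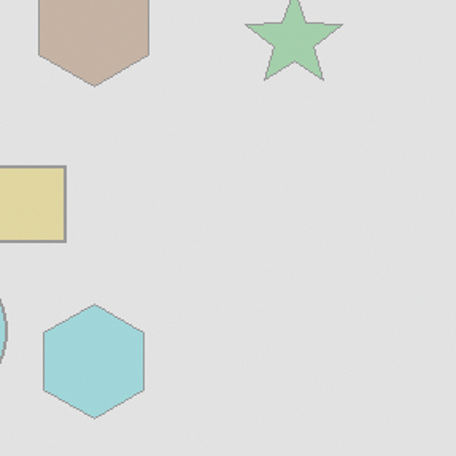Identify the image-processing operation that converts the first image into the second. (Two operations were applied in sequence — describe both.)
It was cropped slightly and scaled back up, then given much lower contrast.

The visible shapes are larger and the field of view is narrower; shapes near the original edges may be partly or wholly outside the frame — a crop-and-rescale. Tones are pushed toward mid-grey across the whole image — a global contrast change.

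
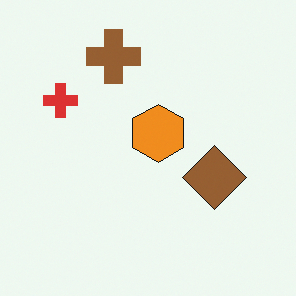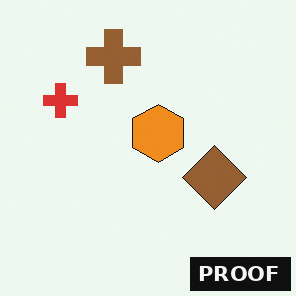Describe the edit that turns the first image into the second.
The second image is the first watermarked with the text "PROOF" in the lower-right corner.

A dark label reading "PROOF" appears in the lower-right corner.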